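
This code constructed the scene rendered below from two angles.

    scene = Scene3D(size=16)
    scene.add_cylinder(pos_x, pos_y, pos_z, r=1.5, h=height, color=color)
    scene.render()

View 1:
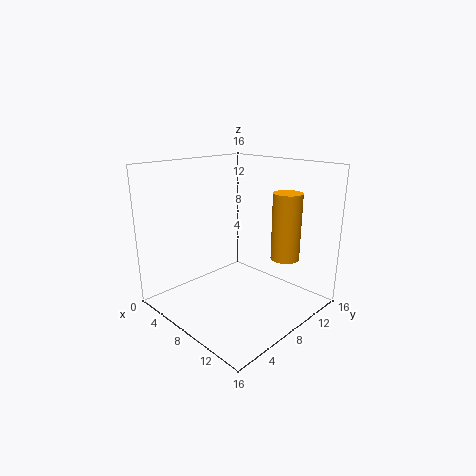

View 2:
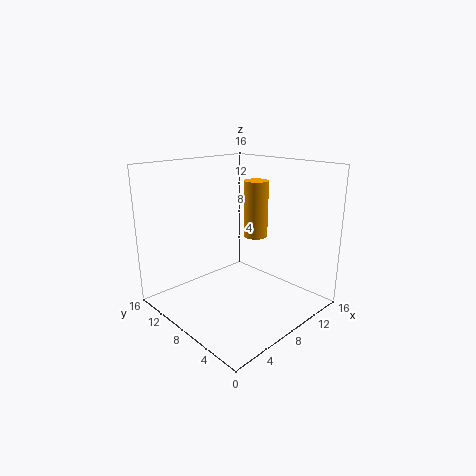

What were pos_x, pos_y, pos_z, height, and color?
pos_x = 13, pos_y = 10, pos_z = 6.5, height = 7, color = 'orange'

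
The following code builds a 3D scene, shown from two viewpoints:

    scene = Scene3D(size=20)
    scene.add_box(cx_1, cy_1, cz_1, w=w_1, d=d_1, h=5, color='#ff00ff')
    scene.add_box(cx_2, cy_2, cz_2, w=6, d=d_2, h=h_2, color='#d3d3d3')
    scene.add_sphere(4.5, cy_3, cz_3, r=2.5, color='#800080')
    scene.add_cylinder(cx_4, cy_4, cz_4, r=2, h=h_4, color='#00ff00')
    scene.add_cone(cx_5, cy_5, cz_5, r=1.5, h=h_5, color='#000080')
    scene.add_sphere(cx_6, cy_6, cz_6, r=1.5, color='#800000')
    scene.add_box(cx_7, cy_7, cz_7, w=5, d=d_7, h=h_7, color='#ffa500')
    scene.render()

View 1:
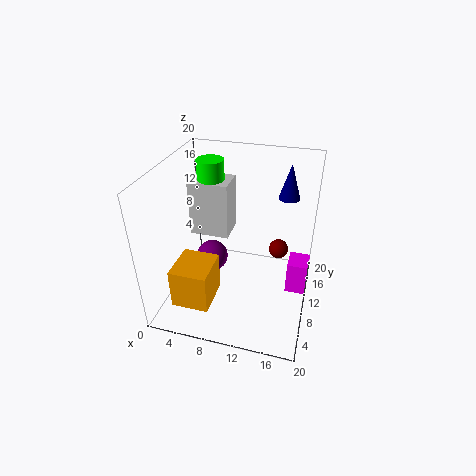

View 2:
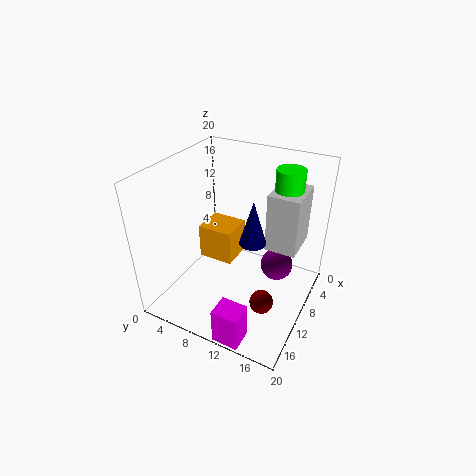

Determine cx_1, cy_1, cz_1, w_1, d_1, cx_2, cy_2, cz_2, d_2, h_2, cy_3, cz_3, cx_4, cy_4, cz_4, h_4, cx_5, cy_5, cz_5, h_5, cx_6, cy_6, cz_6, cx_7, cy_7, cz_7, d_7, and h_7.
cx_1 = 17, cy_1 = 11.5, cz_1 = 0.5, w_1 = 3, d_1 = 3.5, cx_2 = 1.5, cy_2 = 13, cz_2 = 7.5, d_2 = 4.5, h_2 = 8.5, cy_3 = 14, cz_3 = 3, cx_4 = 4.5, cy_4 = 15, cz_4 = 14, h_4 = 5, cx_5 = 16, cy_5 = 15, cz_5 = 14.5, h_5 = 5, cx_6 = 15, cy_6 = 16, cz_6 = 5, cx_7 = 3, cy_7 = 2, cz_7 = 3, d_7 = 5.5, h_7 = 5.5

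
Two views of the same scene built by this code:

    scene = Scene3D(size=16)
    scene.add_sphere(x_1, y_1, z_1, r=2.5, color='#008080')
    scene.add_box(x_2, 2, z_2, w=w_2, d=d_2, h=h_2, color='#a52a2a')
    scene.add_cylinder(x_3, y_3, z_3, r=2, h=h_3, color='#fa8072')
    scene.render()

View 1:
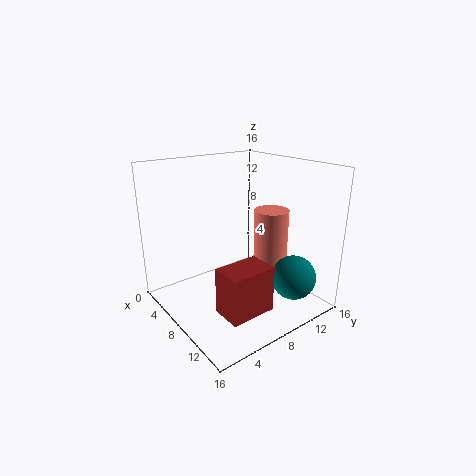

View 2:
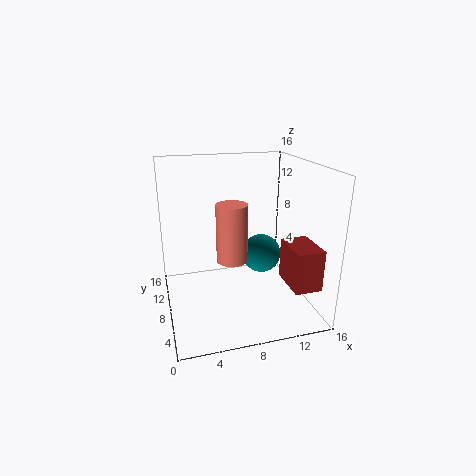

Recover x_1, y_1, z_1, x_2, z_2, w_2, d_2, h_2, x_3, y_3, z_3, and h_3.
x_1 = 12.5; y_1 = 12.5; z_1 = 3.5; x_2 = 12.5; z_2 = 3.5; w_2 = 3; d_2 = 4.5; h_2 = 4.5; x_3 = 8.5; y_3 = 12.5; z_3 = 3; h_3 = 7.5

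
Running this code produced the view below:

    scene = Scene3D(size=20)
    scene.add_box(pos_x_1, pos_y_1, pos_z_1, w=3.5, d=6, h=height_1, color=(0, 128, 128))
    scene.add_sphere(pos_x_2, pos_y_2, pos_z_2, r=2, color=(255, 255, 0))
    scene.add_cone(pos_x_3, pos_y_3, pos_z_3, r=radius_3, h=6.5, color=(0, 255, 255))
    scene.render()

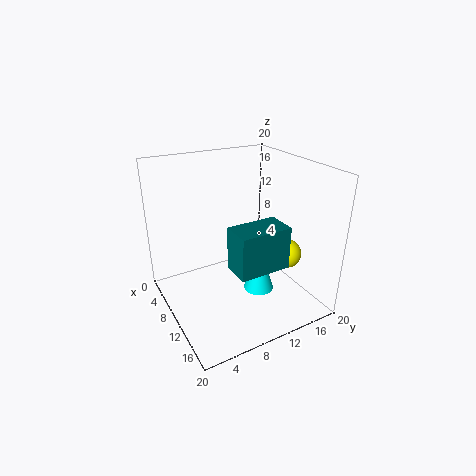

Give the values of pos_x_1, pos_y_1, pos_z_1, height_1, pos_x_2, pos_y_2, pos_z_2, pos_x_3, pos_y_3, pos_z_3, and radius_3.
pos_x_1 = 16.5
pos_y_1 = 5
pos_z_1 = 10.5
height_1 = 5
pos_x_2 = 14
pos_y_2 = 15.5
pos_z_2 = 8
pos_x_3 = 14
pos_y_3 = 11
pos_z_3 = 4
radius_3 = 2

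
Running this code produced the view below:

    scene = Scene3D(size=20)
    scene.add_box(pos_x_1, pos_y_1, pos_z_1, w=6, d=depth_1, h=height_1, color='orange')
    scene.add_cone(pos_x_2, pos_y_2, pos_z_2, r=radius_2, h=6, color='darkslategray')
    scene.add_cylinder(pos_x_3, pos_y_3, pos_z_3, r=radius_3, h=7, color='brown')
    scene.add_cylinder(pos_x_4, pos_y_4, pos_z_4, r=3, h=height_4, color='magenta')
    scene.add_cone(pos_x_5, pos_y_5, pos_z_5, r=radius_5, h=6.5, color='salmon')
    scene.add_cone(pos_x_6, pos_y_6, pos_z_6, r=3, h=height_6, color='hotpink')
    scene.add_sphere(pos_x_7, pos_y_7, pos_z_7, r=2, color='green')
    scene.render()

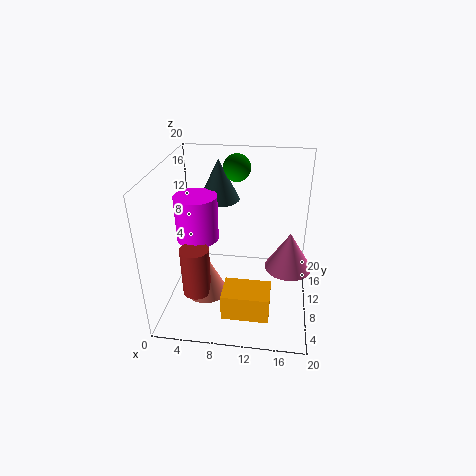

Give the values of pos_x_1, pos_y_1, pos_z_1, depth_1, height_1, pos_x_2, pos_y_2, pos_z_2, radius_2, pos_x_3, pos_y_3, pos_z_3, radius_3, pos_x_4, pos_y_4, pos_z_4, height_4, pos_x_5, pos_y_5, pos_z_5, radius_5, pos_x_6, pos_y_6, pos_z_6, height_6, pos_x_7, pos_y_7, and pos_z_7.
pos_x_1 = 9
pos_y_1 = 1.5
pos_z_1 = 3
depth_1 = 4
height_1 = 3.5
pos_x_2 = 6.5
pos_y_2 = 15
pos_z_2 = 13.5
radius_2 = 3
pos_x_3 = 4.5
pos_y_3 = 7
pos_z_3 = 2.5
radius_3 = 2
pos_x_4 = 4
pos_y_4 = 11
pos_z_4 = 9
height_4 = 6.5
pos_x_5 = 5.5
pos_y_5 = 8.5
pos_z_5 = 1.5
radius_5 = 3
pos_x_6 = 17
pos_y_6 = 7
pos_z_6 = 8
height_6 = 5
pos_x_7 = 9
pos_y_7 = 16
pos_z_7 = 18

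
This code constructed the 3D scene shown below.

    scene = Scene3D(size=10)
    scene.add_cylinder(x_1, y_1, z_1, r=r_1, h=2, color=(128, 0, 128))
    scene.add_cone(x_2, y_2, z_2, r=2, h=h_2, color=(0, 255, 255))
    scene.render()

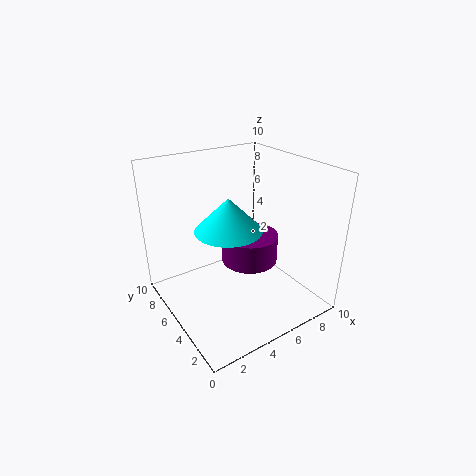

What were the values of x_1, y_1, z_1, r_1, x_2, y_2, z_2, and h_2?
x_1 = 6; y_1 = 5; z_1 = 3; r_1 = 2; x_2 = 3; y_2 = 3; z_2 = 7; h_2 = 2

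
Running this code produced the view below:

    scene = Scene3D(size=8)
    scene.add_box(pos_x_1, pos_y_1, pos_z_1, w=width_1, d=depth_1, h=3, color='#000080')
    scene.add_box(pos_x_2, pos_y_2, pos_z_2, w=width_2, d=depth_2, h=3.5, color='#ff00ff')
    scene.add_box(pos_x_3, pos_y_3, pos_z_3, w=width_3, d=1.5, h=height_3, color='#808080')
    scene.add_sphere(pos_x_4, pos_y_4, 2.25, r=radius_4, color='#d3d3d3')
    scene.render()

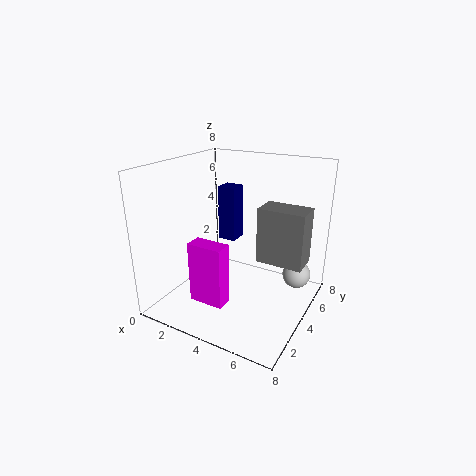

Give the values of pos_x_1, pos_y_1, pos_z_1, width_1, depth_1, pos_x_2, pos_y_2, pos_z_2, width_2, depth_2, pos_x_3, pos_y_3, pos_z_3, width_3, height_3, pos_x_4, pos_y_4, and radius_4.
pos_x_1 = 2.75, pos_y_1 = 4, pos_z_1 = 3.75, width_1 = 1, depth_1 = 1, pos_x_2 = 2, pos_y_2 = 2, pos_z_2 = 0.5, width_2 = 2, depth_2 = 1, pos_x_3 = 5.25, pos_y_3 = 3.75, pos_z_3 = 3, width_3 = 2.5, height_3 = 3, pos_x_4 = 7.25, pos_y_4 = 4.75, radius_4 = 0.75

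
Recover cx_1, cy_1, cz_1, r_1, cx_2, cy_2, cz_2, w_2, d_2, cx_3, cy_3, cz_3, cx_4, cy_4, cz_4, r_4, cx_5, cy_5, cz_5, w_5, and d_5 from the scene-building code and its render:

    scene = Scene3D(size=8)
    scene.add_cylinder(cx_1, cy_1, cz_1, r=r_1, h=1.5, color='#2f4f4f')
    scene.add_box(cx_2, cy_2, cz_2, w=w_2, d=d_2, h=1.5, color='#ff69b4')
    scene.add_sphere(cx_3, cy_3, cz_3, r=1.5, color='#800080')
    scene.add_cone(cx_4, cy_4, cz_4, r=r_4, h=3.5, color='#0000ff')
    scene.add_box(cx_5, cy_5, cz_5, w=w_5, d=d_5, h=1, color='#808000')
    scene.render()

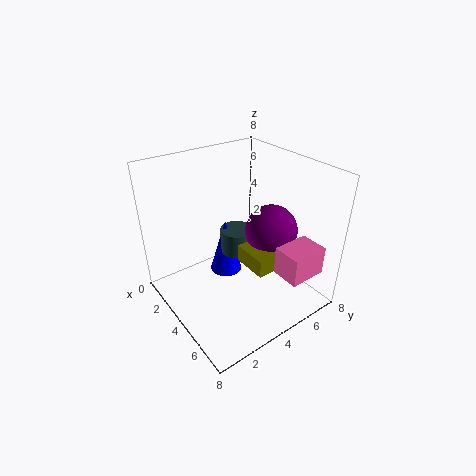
cx_1 = 2.5, cy_1 = 5, cz_1 = 2, r_1 = 1, cx_2 = 6.5, cy_2 = 4.5, cz_2 = 3, w_2 = 1.5, d_2 = 2, cx_3 = 4.5, cy_3 = 6, cz_3 = 4, cx_4 = 2, cy_4 = 4.5, cz_4 = 0.5, r_4 = 1, cx_5 = 4, cy_5 = 4, cz_5 = 2.5, w_5 = 2, d_5 = 1.5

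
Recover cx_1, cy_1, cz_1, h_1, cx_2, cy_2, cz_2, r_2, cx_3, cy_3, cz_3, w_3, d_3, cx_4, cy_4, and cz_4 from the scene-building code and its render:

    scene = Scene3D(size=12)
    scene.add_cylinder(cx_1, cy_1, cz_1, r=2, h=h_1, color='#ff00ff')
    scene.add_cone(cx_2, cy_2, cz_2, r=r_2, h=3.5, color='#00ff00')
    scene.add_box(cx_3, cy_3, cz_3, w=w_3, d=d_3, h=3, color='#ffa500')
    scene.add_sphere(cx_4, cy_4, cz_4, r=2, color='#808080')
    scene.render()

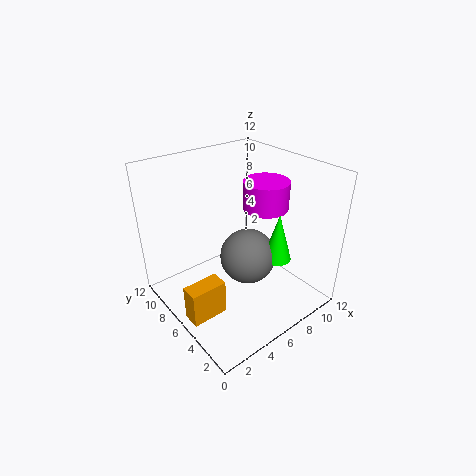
cx_1 = 9.5, cy_1 = 6.5, cz_1 = 7.5, h_1 = 2.5, cx_2 = 6, cy_2 = 1.5, cz_2 = 6.5, r_2 = 1, cx_3 = 0.5, cy_3 = 4.5, cz_3 = 0.5, w_3 = 3, d_3 = 1.5, cx_4 = 4.5, cy_4 = 3, cz_4 = 6.5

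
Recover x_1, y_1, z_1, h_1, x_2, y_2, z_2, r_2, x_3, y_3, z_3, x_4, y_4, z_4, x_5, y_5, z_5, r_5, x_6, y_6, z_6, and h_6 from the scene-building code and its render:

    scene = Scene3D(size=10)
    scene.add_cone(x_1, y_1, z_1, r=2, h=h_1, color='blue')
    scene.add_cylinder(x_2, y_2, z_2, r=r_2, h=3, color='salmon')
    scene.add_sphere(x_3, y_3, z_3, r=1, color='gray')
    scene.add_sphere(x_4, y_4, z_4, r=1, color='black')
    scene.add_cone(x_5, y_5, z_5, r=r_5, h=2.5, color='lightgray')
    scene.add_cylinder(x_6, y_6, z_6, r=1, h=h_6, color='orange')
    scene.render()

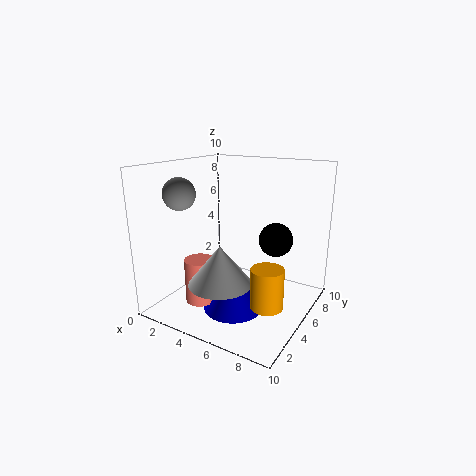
x_1 = 5.5, y_1 = 3.5, z_1 = 0.5, h_1 = 3, x_2 = 3.5, y_2 = 2.5, z_2 = 1, r_2 = 1, x_3 = 3, y_3 = 1.5, z_3 = 8.5, x_4 = 8.5, y_4 = 3.5, z_4 = 6, x_5 = 5.5, y_5 = 2, z_5 = 3, r_5 = 2, x_6 = 8.5, y_6 = 2.5, z_6 = 2, h_6 = 2.5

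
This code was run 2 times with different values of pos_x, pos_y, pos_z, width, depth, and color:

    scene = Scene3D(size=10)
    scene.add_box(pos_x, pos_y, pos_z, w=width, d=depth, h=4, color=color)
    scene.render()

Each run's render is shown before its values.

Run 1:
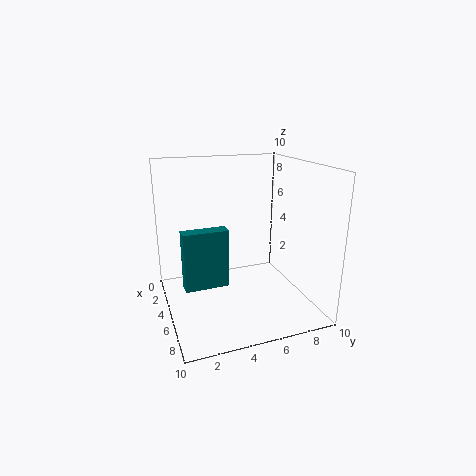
pos_x = 5
pos_y = 1
pos_z = 2
width = 1
depth = 3
color = 'teal'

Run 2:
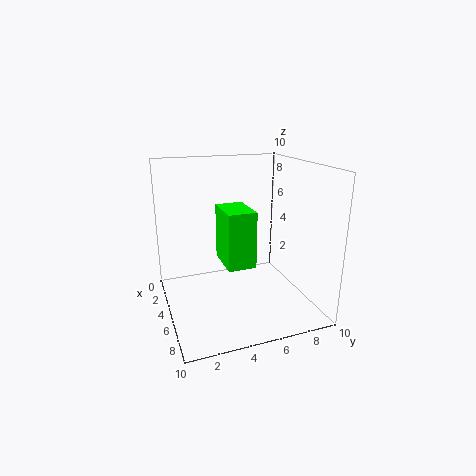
pos_x = 3
pos_y = 4
pos_z = 3
width = 3
depth = 2
color = 'lime'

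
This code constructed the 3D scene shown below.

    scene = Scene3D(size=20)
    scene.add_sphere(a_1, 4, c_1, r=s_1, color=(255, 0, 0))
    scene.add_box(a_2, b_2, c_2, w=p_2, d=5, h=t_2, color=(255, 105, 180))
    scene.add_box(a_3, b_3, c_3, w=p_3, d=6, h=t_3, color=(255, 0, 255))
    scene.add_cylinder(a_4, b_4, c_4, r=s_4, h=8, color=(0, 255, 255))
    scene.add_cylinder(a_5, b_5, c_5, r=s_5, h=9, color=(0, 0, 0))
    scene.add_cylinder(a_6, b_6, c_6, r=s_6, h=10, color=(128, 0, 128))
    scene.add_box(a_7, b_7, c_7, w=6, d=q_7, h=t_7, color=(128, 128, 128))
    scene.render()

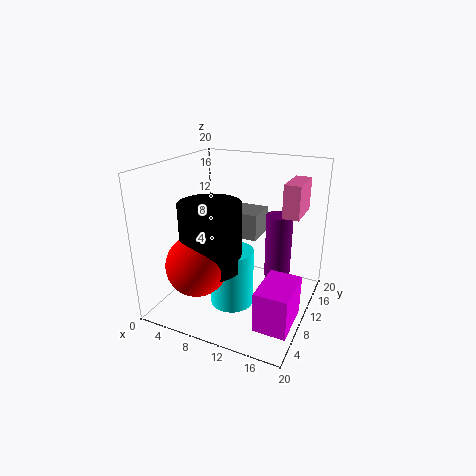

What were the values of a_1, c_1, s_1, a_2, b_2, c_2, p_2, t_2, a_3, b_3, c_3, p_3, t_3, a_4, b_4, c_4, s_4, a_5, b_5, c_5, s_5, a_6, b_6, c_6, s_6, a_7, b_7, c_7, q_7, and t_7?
a_1 = 7
c_1 = 8
s_1 = 4
a_2 = 17
b_2 = 7
c_2 = 15
p_2 = 2
t_2 = 4
a_3 = 16
b_3 = 1
c_3 = 3
p_3 = 4
t_3 = 5
a_4 = 10
b_4 = 8
c_4 = 1
s_4 = 3
a_5 = 8
b_5 = 6
c_5 = 7
s_5 = 4
a_6 = 14
b_6 = 16
c_6 = 2
s_6 = 2
a_7 = 5
b_7 = 14
c_7 = 8
q_7 = 5
t_7 = 4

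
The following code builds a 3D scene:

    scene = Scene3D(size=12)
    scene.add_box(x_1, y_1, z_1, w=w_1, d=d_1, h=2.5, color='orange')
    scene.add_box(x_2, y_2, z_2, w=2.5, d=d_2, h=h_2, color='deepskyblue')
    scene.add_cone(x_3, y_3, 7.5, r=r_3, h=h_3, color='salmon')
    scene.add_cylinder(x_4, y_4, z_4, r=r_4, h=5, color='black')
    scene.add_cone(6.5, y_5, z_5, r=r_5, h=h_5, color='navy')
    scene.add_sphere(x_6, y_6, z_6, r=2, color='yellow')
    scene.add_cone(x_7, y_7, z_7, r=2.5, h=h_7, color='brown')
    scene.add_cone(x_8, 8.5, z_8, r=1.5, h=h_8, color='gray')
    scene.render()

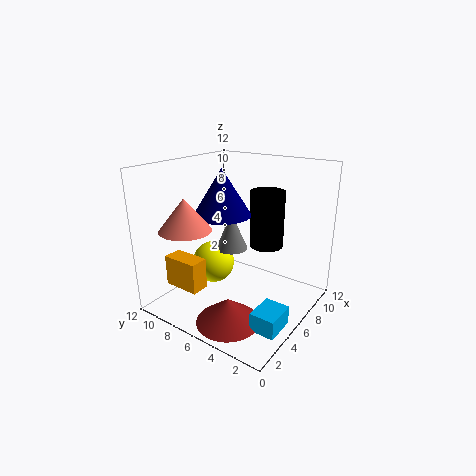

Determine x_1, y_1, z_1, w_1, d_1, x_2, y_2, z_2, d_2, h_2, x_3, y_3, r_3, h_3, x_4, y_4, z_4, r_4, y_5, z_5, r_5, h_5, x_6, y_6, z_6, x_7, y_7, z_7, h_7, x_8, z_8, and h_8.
x_1 = 1.5, y_1 = 7, z_1 = 2.5, w_1 = 1.5, d_1 = 3, x_2 = 2.5, y_2 = 0.5, z_2 = 0.5, d_2 = 2, h_2 = 1.5, x_3 = 2, y_3 = 8, r_3 = 2, h_3 = 2.5, x_4 = 9, y_4 = 5, z_4 = 4.5, r_4 = 1.5, y_5 = 8, z_5 = 7.5, r_5 = 2.5, h_5 = 4, x_6 = 7.5, y_6 = 10, z_6 = 2, x_7 = 2.5, y_7 = 4.5, z_7 = 0.5, h_7 = 2, x_8 = 8.5, z_8 = 3.5, h_8 = 3.5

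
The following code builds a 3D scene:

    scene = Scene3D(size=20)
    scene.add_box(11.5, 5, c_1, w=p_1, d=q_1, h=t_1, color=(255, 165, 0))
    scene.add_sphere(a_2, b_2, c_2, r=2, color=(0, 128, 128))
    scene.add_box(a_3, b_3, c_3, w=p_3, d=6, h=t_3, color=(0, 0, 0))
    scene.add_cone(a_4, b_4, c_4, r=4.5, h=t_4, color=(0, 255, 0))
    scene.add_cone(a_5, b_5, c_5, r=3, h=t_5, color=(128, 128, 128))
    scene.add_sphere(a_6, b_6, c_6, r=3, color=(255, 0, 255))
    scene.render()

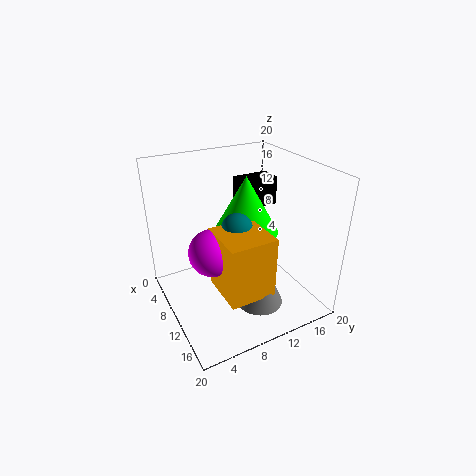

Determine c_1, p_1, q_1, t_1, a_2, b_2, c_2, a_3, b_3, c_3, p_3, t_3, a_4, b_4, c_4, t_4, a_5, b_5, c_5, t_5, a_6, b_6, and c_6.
c_1 = 5.5
p_1 = 6.5
q_1 = 6
t_1 = 8
a_2 = 12.5
b_2 = 8.5
c_2 = 13
a_3 = 1
b_3 = 14
c_3 = 11
p_3 = 3.5
t_3 = 4.5
a_4 = 9.5
b_4 = 11.5
c_4 = 10.5
t_4 = 8
a_5 = 16
b_5 = 10
c_5 = 3.5
t_5 = 7
a_6 = 12.5
b_6 = 5
c_6 = 10.5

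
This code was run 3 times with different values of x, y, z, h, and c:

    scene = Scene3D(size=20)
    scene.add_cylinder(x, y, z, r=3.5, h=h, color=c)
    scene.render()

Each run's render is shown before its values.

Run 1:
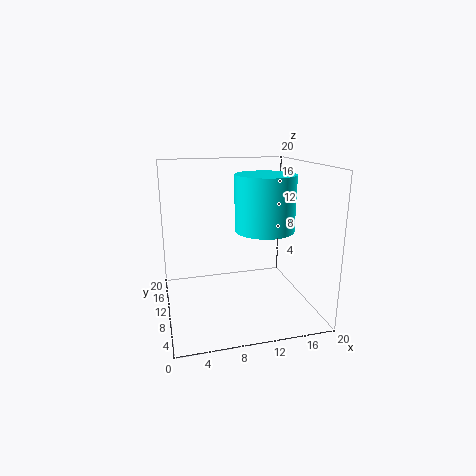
x = 11.5, y = 3.5, z = 13, h = 6.5, c = 'cyan'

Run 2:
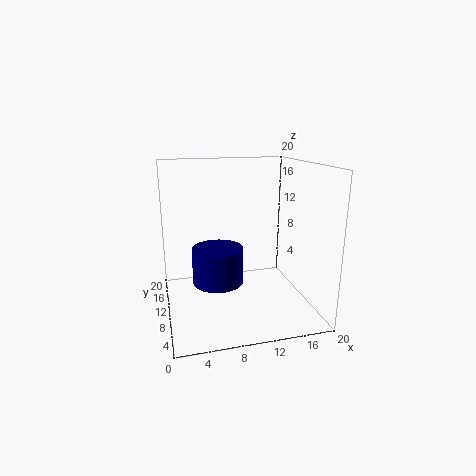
x = 7, y = 9.5, z = 4, h = 5, c = 'navy'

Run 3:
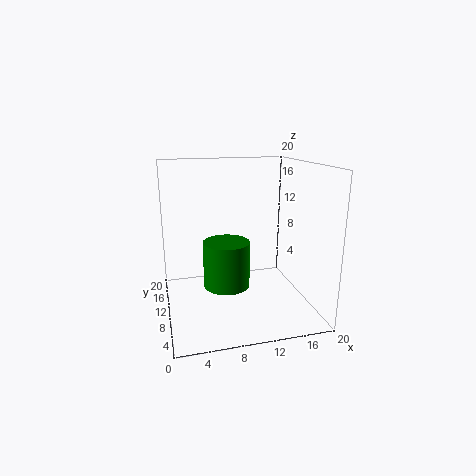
x = 9, y = 13, z = 1.5, h = 7, c = 'green'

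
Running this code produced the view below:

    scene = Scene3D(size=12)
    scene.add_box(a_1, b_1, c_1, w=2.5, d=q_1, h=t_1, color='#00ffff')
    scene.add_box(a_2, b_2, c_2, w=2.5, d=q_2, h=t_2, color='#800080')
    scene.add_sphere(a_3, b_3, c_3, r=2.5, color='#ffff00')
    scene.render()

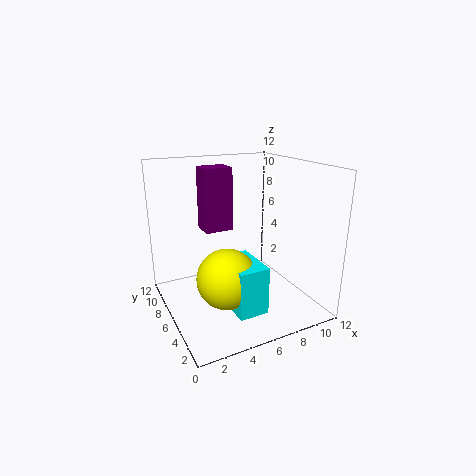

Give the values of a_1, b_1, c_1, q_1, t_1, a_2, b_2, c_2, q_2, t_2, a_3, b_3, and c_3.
a_1 = 4.5
b_1 = 2.5
c_1 = 0.5
q_1 = 4
t_1 = 4
a_2 = 4
b_2 = 8
c_2 = 6
q_2 = 2
t_2 = 5.5
a_3 = 4.5
b_3 = 5
c_3 = 3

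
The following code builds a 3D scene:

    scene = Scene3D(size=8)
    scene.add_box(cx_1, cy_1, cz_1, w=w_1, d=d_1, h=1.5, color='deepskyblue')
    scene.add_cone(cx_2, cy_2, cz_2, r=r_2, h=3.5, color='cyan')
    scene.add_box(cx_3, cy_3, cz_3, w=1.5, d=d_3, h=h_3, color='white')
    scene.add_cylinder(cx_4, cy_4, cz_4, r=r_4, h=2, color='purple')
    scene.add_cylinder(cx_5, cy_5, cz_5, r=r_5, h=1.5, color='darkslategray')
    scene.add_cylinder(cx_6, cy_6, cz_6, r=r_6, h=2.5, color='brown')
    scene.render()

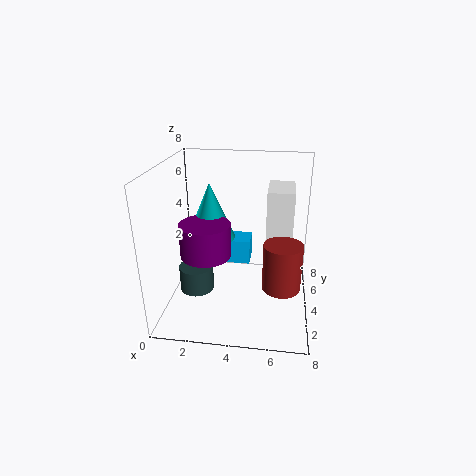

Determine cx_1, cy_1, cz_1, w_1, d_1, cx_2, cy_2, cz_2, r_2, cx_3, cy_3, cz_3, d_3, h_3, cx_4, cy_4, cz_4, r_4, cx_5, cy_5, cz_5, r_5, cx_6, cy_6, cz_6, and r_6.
cx_1 = 3, cy_1 = 5.5, cz_1 = 1.5, w_1 = 1.5, d_1 = 1.5, cx_2 = 2, cy_2 = 6, cz_2 = 3, r_2 = 1.5, cx_3 = 5.5, cy_3 = 4.5, cz_3 = 3, d_3 = 2.5, h_3 = 3.5, cx_4 = 2, cy_4 = 4.5, cz_4 = 2.5, r_4 = 1.5, cx_5 = 1.5, cy_5 = 4, cz_5 = 0.5, r_5 = 1, cx_6 = 6.5, cy_6 = 2.5, cz_6 = 2, r_6 = 1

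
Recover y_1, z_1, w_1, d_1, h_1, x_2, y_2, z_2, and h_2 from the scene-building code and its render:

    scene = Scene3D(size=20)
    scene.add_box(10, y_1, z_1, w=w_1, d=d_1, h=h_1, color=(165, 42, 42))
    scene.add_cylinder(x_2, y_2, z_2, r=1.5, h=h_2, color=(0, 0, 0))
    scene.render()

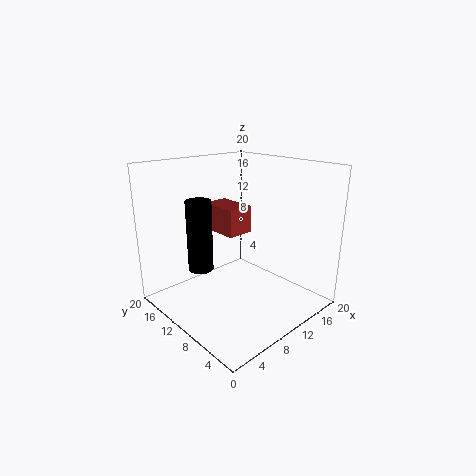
y_1 = 11.5; z_1 = 9.5; w_1 = 4; d_1 = 6; h_1 = 4; x_2 = 2.5; y_2 = 8.5; z_2 = 8.5; h_2 = 8.5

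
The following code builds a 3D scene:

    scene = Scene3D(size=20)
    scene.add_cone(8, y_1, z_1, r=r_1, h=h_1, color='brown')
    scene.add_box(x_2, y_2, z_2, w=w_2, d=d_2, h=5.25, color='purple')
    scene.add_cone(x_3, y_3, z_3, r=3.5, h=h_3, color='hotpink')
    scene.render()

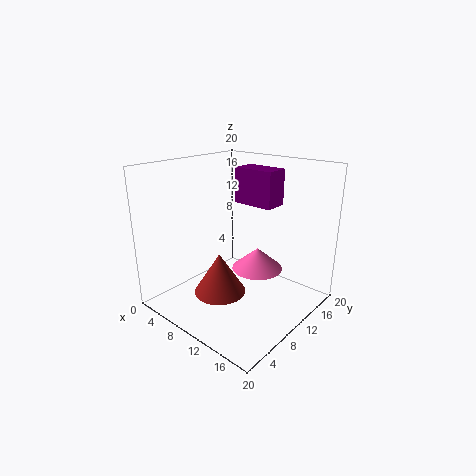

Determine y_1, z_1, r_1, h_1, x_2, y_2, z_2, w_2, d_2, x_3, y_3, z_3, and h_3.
y_1 = 8.25; z_1 = 1.5; r_1 = 3.75; h_1 = 6; x_2 = 6; y_2 = 14; z_2 = 13.5; w_2 = 6.25; d_2 = 3.5; x_3 = 12.5; y_3 = 11.25; z_3 = 5.75; h_3 = 3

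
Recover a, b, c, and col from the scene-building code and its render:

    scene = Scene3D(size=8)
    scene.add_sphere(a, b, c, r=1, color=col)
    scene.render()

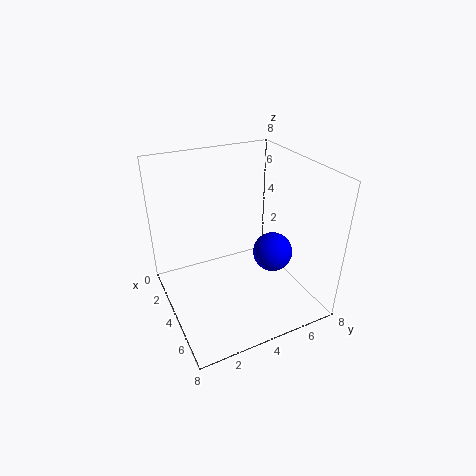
a = 6
b = 5
c = 4
col = 'blue'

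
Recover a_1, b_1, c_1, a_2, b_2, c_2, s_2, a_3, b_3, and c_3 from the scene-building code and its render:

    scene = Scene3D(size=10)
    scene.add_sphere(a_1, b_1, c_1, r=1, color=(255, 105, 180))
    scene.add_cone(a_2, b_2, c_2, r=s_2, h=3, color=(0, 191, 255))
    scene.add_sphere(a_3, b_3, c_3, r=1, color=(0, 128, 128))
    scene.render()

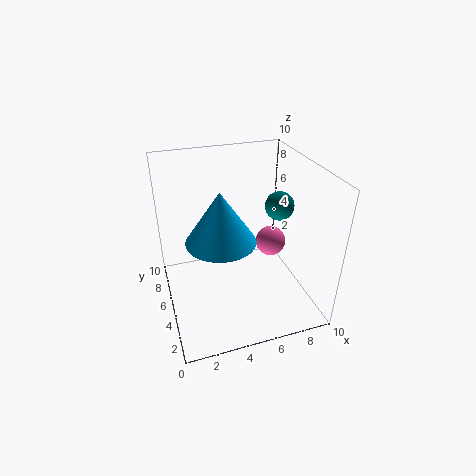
a_1 = 7; b_1 = 4; c_1 = 5; a_2 = 3; b_2 = 2; c_2 = 7; s_2 = 2; a_3 = 8; b_3 = 5; c_3 = 7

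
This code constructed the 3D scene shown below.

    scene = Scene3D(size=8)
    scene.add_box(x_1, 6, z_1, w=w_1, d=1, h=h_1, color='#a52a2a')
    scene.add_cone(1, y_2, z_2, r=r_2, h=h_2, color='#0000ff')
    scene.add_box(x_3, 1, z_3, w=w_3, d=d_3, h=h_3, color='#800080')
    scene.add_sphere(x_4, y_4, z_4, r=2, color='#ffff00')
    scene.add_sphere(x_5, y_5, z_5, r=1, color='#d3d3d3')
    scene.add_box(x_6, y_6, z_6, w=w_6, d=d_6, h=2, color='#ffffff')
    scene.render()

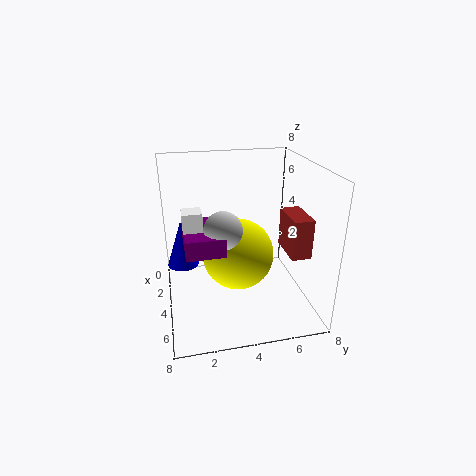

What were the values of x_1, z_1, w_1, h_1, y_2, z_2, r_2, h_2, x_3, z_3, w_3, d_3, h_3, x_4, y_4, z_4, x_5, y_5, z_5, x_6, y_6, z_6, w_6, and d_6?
x_1 = 5; z_1 = 4; w_1 = 2; h_1 = 2; y_2 = 1; z_2 = 1; r_2 = 1; h_2 = 3; x_3 = 3; z_3 = 4; w_3 = 3; d_3 = 2; h_3 = 1; x_4 = 4; y_4 = 4; z_4 = 3; x_5 = 5; y_5 = 3; z_5 = 5; x_6 = 4; y_6 = 1; z_6 = 4; w_6 = 1; d_6 = 1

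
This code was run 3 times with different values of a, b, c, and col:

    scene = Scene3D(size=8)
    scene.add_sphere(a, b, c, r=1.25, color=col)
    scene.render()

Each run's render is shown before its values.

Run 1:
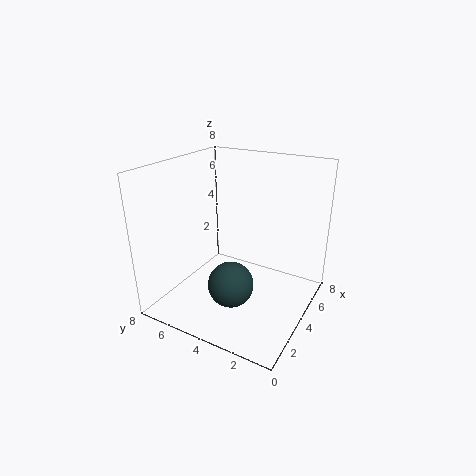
a = 2.75, b = 3.75, c = 1.75, col = 'darkslategray'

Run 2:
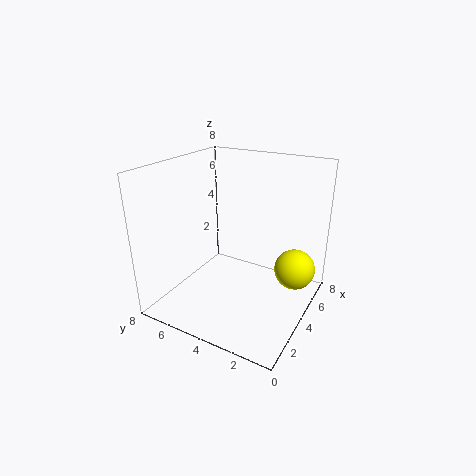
a = 6.75, b = 1.5, c = 1.25, col = 'yellow'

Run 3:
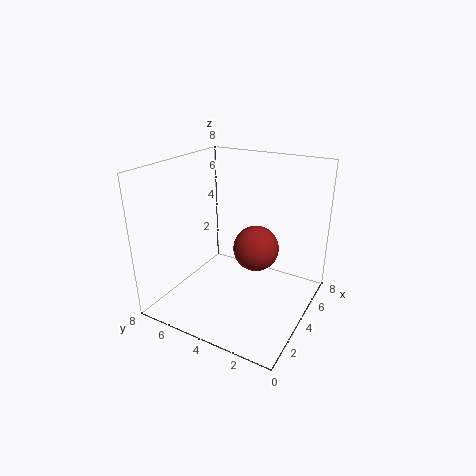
a = 4.25, b = 3, c = 3.5, col = 'brown'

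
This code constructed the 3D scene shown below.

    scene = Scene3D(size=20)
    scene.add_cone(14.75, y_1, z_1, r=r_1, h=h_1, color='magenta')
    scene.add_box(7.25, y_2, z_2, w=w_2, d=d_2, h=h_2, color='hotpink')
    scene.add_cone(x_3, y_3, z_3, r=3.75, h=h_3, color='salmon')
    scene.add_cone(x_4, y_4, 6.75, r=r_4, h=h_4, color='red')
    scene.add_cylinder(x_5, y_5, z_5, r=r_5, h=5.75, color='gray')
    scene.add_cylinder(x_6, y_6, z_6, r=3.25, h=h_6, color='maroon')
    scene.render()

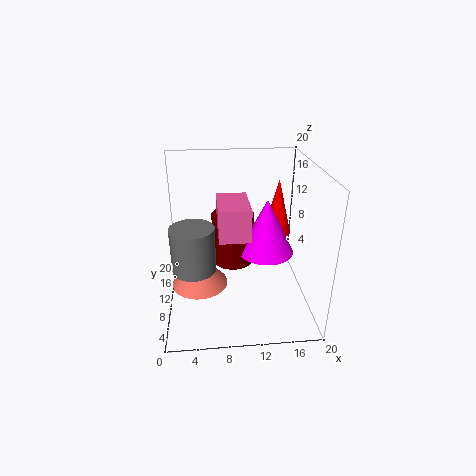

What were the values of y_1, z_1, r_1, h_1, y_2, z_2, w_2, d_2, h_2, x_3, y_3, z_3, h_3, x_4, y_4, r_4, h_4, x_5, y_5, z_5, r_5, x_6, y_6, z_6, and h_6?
y_1 = 13.75, z_1 = 5.5, r_1 = 4.25, h_1 = 8.5, y_2 = 7, z_2 = 10.75, w_2 = 4.25, d_2 = 6.75, h_2 = 4.5, x_3 = 4.5, y_3 = 7.5, z_3 = 4.75, h_3 = 4.5, x_4 = 17.25, y_4 = 17.75, r_4 = 2.25, h_4 = 9, x_5 = 4, y_5 = 5.5, z_5 = 8.25, r_5 = 2.75, x_6 = 9.75, y_6 = 15.5, z_6 = 3.25, h_6 = 8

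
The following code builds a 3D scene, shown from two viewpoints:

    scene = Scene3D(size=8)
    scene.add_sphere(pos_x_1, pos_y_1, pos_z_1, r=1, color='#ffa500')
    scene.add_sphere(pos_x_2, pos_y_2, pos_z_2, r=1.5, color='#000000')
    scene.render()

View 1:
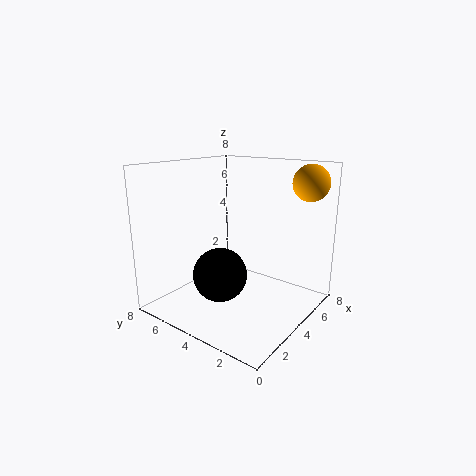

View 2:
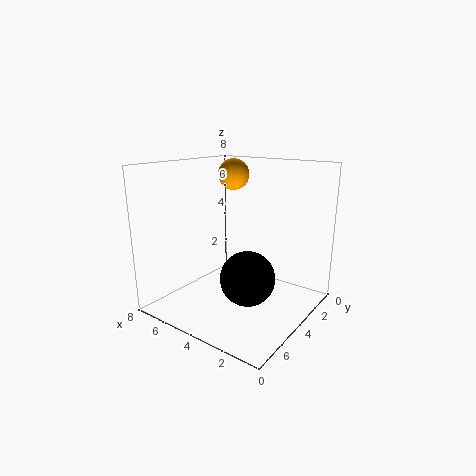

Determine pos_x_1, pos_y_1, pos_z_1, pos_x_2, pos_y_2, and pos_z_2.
pos_x_1 = 6.5
pos_y_1 = 1
pos_z_1 = 7
pos_x_2 = 3
pos_y_2 = 4.5
pos_z_2 = 2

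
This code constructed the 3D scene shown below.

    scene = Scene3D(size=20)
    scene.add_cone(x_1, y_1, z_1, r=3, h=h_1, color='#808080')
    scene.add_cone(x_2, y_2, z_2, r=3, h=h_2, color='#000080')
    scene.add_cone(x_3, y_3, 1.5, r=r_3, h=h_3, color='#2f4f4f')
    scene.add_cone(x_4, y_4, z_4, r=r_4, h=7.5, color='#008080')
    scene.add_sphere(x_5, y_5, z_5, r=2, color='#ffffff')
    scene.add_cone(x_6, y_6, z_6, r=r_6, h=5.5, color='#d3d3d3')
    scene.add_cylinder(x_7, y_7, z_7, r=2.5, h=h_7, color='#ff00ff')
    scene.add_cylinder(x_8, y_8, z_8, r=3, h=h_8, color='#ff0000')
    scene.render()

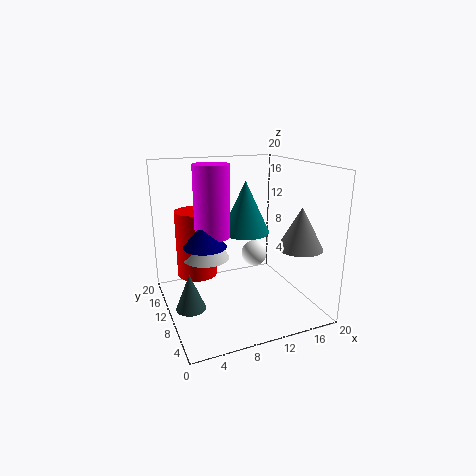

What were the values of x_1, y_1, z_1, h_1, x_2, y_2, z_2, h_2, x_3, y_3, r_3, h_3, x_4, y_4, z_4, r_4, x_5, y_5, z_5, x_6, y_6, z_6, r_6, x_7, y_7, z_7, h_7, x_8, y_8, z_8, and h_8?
x_1 = 16.5; y_1 = 4.5; z_1 = 9.5; h_1 = 5.5; x_2 = 5.5; y_2 = 11; z_2 = 9; h_2 = 3.5; x_3 = 2.5; y_3 = 8.5; r_3 = 2; h_3 = 5; x_4 = 12; y_4 = 12; z_4 = 10; r_4 = 3.5; x_5 = 14.5; y_5 = 14; z_5 = 5.5; x_6 = 6.5; y_6 = 14; z_6 = 6; r_6 = 3.5; x_7 = 7; y_7 = 12; z_7 = 10; h_7 = 10; x_8 = 5.5; y_8 = 15.5; z_8 = 3; h_8 = 10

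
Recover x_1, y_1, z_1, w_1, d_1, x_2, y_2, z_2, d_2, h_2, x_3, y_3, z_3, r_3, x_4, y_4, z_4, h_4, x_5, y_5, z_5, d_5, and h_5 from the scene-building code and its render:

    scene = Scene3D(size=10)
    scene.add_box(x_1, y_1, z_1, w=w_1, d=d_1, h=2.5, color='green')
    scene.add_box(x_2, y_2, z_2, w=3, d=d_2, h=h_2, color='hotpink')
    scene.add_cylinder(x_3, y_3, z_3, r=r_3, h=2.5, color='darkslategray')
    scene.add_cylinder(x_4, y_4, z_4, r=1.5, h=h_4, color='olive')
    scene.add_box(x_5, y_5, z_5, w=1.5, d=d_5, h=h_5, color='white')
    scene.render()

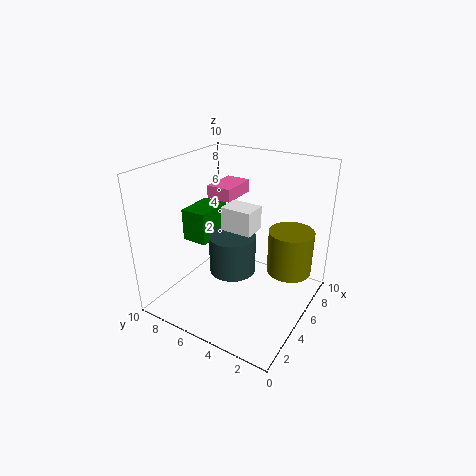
x_1 = 5, y_1 = 8, z_1 = 3.5, w_1 = 3, d_1 = 2, x_2 = 7, y_2 = 7, z_2 = 6.5, d_2 = 2, h_2 = 1, x_3 = 3.5, y_3 = 4.5, z_3 = 3.5, r_3 = 1.5, x_4 = 6, y_4 = 1.5, z_4 = 3, h_4 = 3, x_5 = 3, y_5 = 3, z_5 = 6.5, d_5 = 2, h_5 = 1.5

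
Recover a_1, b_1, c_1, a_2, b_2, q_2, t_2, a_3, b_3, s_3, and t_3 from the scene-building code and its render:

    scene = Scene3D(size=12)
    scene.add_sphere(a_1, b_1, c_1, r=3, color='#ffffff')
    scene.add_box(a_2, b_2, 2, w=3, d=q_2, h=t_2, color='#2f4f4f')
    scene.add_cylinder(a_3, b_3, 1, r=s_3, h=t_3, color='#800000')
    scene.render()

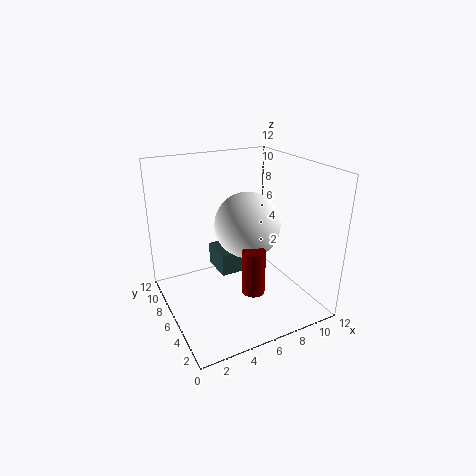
a_1 = 8
b_1 = 8
c_1 = 6
a_2 = 5
b_2 = 7
q_2 = 3
t_2 = 2
a_3 = 7
b_3 = 5
s_3 = 1
t_3 = 4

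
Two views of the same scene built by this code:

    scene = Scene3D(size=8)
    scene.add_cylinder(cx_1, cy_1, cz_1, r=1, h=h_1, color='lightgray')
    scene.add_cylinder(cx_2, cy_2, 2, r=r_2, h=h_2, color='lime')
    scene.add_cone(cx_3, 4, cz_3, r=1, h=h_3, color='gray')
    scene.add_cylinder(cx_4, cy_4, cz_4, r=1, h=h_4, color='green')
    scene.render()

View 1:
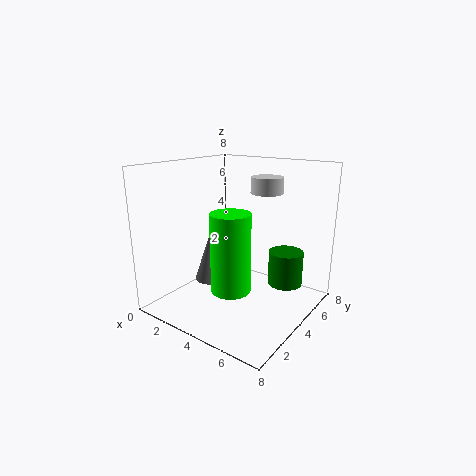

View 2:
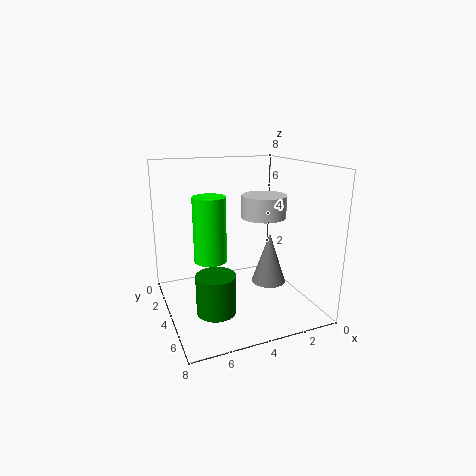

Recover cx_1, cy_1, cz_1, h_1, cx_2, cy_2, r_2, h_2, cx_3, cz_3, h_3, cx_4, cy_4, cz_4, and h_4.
cx_1 = 4, cy_1 = 7, cz_1 = 6, h_1 = 1, cx_2 = 5, cy_2 = 2, r_2 = 1, h_2 = 4, cx_3 = 2, cz_3 = 1, h_3 = 3, cx_4 = 6, cy_4 = 6, cz_4 = 1, h_4 = 2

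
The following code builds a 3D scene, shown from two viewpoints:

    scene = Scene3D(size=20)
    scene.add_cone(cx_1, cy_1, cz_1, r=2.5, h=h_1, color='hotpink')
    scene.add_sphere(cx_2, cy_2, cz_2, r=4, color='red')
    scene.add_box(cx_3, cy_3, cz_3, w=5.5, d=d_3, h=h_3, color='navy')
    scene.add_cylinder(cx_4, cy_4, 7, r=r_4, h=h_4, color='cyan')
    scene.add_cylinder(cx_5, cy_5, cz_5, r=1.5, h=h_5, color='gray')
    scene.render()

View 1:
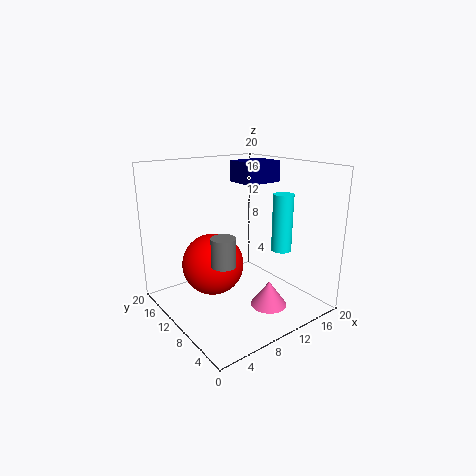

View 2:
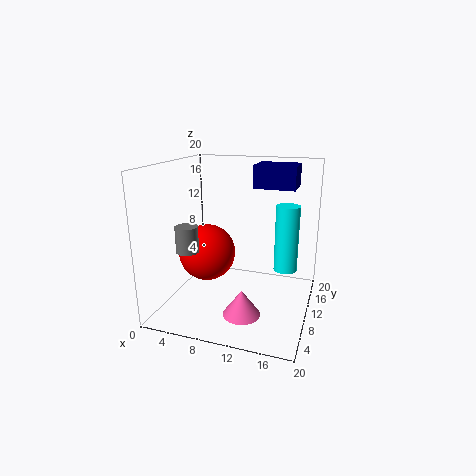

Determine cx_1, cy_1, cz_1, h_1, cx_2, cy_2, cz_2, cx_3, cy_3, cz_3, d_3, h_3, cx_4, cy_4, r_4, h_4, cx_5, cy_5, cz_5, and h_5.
cx_1 = 12; cy_1 = 5.5; cz_1 = 1; h_1 = 3.5; cx_2 = 5.5; cy_2 = 9.5; cz_2 = 7.5; cx_3 = 12; cy_3 = 10; cz_3 = 17; d_3 = 4.5; h_3 = 3; cx_4 = 17; cy_4 = 8.5; r_4 = 1.5; h_4 = 8.5; cx_5 = 4.5; cy_5 = 5.5; cz_5 = 9; h_5 = 3.5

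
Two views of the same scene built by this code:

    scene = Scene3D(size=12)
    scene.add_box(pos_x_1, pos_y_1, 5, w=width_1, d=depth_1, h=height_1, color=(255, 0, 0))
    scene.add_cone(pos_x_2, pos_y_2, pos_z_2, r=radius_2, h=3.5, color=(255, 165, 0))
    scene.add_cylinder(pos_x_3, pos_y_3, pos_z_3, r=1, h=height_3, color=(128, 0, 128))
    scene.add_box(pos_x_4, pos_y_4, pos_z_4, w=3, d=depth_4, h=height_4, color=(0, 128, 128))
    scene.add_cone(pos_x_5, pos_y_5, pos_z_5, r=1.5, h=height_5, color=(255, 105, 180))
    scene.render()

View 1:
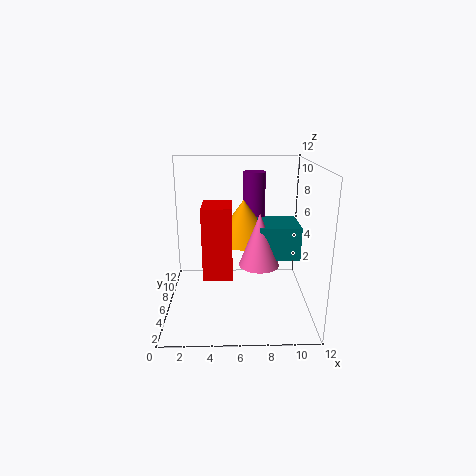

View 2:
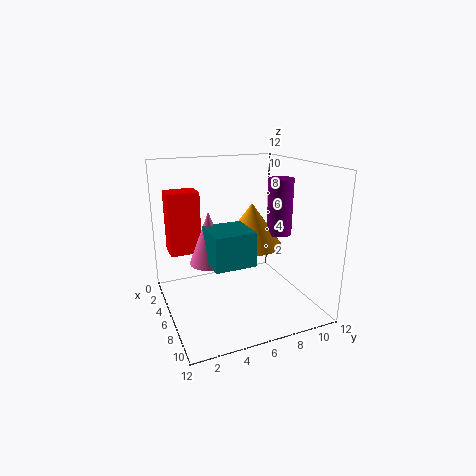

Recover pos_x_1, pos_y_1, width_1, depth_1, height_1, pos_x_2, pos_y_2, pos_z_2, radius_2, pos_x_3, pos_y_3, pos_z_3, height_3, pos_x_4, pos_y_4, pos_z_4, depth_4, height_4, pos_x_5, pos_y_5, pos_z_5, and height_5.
pos_x_1 = 3.5; pos_y_1 = 0.5; width_1 = 2; depth_1 = 2.5; height_1 = 5; pos_x_2 = 6.5; pos_y_2 = 7; pos_z_2 = 5.5; radius_2 = 2.5; pos_x_3 = 7.5; pos_y_3 = 9; pos_z_3 = 6.5; height_3 = 4.5; pos_x_4 = 7.5; pos_y_4 = 2.5; pos_z_4 = 5.5; depth_4 = 3; height_4 = 2.5; pos_x_5 = 7.5; pos_y_5 = 3; pos_z_5 = 5; height_5 = 4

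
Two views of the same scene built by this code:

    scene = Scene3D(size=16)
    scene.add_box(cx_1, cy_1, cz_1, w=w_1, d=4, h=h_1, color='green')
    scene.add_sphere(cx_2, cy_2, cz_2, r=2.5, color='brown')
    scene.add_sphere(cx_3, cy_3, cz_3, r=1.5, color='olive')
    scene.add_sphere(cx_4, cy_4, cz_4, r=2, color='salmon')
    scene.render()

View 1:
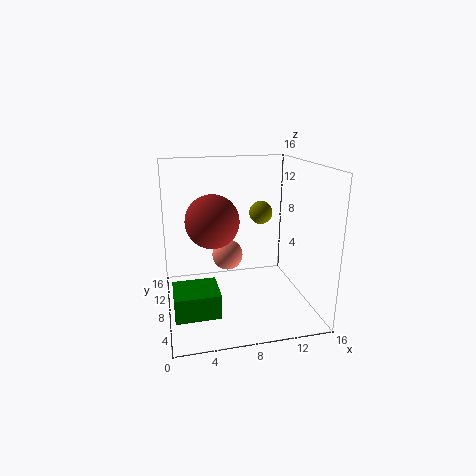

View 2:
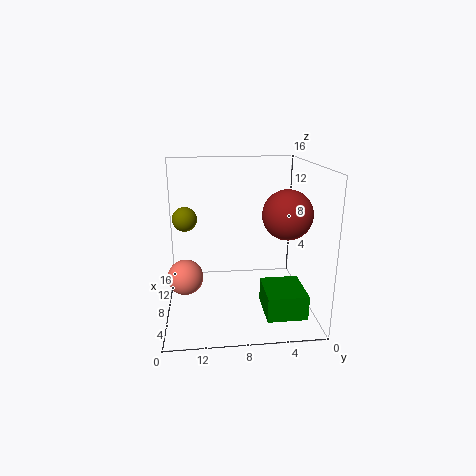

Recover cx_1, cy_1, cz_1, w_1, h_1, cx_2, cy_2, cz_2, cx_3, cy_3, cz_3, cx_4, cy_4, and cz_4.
cx_1 = 0.5
cy_1 = 2
cz_1 = 2
w_1 = 4.5
h_1 = 2.5
cx_2 = 4.5
cy_2 = 3.5
cz_2 = 11.5
cx_3 = 12.5
cy_3 = 14
cz_3 = 9
cx_4 = 8
cy_4 = 14
cz_4 = 3.5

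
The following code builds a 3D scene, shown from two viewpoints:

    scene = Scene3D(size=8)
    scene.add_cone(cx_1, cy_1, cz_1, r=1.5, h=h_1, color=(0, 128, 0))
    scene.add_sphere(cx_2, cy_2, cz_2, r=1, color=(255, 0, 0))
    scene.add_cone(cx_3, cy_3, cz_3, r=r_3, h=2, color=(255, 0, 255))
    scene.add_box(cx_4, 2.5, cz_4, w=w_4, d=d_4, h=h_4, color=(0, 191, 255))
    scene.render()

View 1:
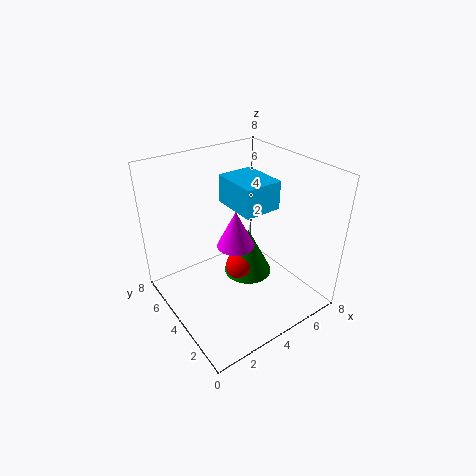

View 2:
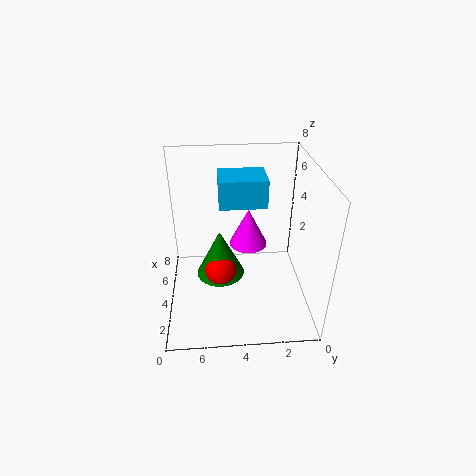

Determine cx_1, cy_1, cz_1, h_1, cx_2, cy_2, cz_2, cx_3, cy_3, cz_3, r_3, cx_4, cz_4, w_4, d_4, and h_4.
cx_1 = 5.5, cy_1 = 5, cz_1 = 0.5, h_1 = 3, cx_2 = 5, cy_2 = 5, cz_2 = 1, cx_3 = 3.5, cy_3 = 3.5, cz_3 = 4, r_3 = 1, cx_4 = 3.5, cz_4 = 6, w_4 = 2, d_4 = 2.5, h_4 = 1.5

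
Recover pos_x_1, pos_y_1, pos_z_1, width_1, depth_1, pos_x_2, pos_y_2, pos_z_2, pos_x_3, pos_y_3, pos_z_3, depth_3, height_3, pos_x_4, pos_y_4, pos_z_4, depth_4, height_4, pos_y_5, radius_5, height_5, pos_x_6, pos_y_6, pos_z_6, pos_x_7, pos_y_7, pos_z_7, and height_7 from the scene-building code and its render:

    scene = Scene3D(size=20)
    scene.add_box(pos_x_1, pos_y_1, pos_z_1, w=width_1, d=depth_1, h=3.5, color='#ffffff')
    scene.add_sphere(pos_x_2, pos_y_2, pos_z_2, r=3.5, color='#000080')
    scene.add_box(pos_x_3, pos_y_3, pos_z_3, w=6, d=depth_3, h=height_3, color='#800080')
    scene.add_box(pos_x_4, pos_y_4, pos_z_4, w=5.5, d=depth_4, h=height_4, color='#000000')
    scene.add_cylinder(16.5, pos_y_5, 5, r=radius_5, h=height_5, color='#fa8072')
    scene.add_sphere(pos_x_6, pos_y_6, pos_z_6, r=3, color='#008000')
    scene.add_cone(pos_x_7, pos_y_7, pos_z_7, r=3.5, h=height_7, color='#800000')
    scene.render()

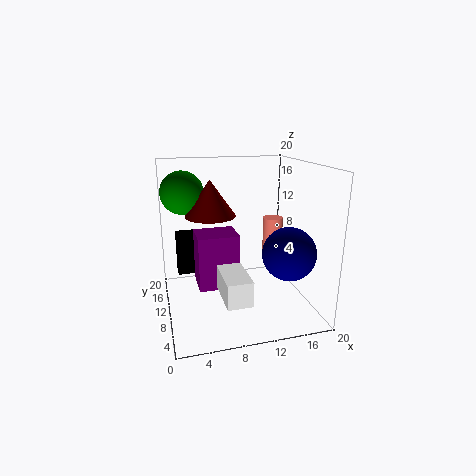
pos_x_1 = 7
pos_y_1 = 4
pos_z_1 = 2.5
width_1 = 3.5
depth_1 = 6.5
pos_x_2 = 15.5
pos_y_2 = 5
pos_z_2 = 9
pos_x_3 = 4.5
pos_y_3 = 10.5
pos_z_3 = 2
depth_3 = 5
height_3 = 8
pos_x_4 = 2
pos_y_4 = 16
pos_z_4 = 2.5
depth_4 = 2.5
height_4 = 6.5
pos_y_5 = 13.5
radius_5 = 1.5
height_5 = 6.5
pos_x_6 = 3
pos_y_6 = 13.5
pos_z_6 = 16
pos_x_7 = 6.5
pos_y_7 = 11.5
pos_z_7 = 13
height_7 = 5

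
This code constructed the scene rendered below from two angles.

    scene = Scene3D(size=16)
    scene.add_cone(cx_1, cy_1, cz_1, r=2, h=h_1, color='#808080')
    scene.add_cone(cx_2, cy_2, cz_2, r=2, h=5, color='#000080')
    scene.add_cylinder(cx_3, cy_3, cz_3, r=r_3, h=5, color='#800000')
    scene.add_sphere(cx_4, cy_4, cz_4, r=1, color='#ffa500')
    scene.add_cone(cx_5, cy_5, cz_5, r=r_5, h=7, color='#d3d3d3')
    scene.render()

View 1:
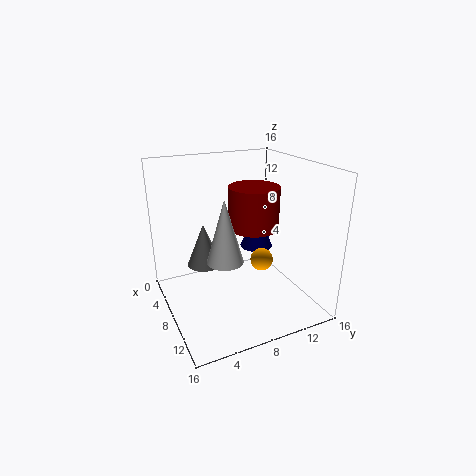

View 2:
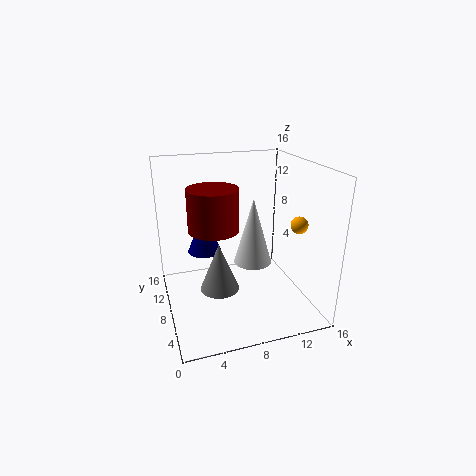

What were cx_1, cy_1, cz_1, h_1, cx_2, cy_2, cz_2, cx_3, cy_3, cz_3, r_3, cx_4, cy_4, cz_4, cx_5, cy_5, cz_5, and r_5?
cx_1 = 5, cy_1 = 5, cz_1 = 4, h_1 = 5, cx_2 = 5, cy_2 = 12, cz_2 = 5, cx_3 = 6, cy_3 = 11, cz_3 = 8, r_3 = 3, cx_4 = 15, cy_4 = 7, cz_4 = 9, cx_5 = 9, cy_5 = 6, cz_5 = 6, r_5 = 2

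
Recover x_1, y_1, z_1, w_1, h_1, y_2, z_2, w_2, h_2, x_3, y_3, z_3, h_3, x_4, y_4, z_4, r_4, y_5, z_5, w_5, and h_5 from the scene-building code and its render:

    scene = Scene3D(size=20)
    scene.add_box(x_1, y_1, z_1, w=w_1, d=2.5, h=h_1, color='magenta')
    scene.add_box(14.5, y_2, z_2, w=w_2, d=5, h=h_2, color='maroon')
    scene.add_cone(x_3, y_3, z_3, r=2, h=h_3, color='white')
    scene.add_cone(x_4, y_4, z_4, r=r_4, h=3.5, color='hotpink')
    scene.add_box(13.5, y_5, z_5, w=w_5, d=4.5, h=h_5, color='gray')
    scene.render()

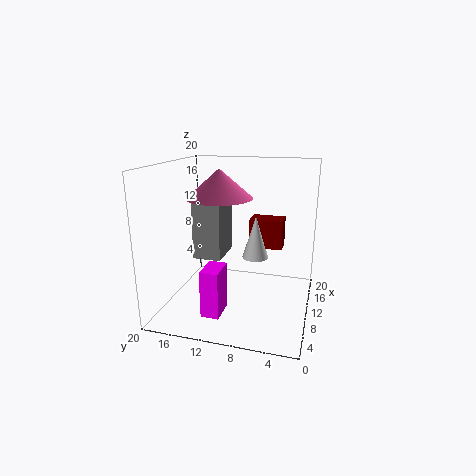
x_1 = 4
y_1 = 11
z_1 = 0.5
w_1 = 4
h_1 = 6.5
y_2 = 4.5
z_2 = 7
w_2 = 3
h_2 = 4.5
x_3 = 14.5
y_3 = 8.5
z_3 = 5.5
h_3 = 6.5
x_4 = 5.5
y_4 = 11
z_4 = 16.5
r_4 = 4
y_5 = 14
z_5 = 4.5
w_5 = 6.5
h_5 = 9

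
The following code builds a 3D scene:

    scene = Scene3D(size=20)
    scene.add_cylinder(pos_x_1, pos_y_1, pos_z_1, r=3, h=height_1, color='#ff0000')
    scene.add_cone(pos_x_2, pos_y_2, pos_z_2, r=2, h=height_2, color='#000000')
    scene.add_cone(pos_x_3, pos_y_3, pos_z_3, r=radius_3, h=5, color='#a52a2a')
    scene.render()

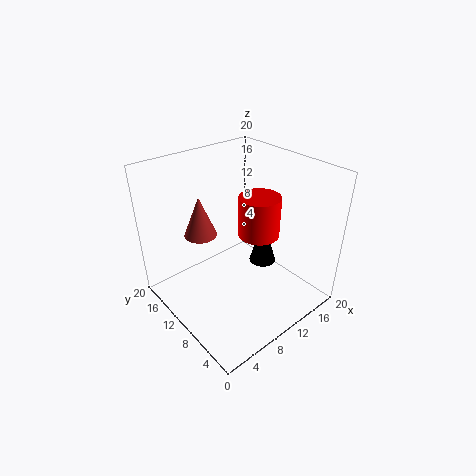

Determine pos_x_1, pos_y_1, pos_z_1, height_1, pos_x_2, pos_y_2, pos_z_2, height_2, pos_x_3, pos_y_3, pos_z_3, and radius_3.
pos_x_1 = 14; pos_y_1 = 10; pos_z_1 = 9; height_1 = 6; pos_x_2 = 15; pos_y_2 = 10; pos_z_2 = 4; height_2 = 7; pos_x_3 = 4; pos_y_3 = 10; pos_z_3 = 13; radius_3 = 2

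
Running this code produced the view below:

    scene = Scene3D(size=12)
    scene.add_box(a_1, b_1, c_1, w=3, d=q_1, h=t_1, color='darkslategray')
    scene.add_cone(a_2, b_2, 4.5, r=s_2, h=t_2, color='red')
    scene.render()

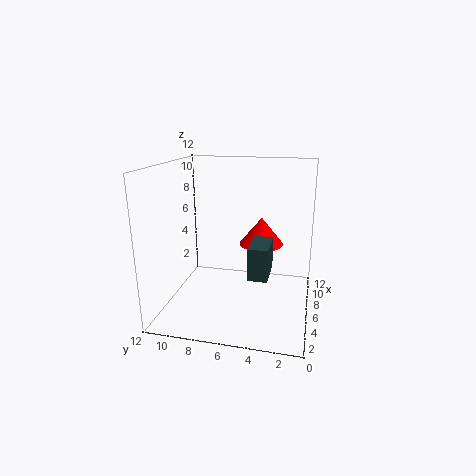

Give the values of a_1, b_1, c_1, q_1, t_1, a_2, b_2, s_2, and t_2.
a_1 = 2.5
b_1 = 3
c_1 = 4
q_1 = 1.5
t_1 = 2.5
a_2 = 9
b_2 = 4.5
s_2 = 2
t_2 = 2.5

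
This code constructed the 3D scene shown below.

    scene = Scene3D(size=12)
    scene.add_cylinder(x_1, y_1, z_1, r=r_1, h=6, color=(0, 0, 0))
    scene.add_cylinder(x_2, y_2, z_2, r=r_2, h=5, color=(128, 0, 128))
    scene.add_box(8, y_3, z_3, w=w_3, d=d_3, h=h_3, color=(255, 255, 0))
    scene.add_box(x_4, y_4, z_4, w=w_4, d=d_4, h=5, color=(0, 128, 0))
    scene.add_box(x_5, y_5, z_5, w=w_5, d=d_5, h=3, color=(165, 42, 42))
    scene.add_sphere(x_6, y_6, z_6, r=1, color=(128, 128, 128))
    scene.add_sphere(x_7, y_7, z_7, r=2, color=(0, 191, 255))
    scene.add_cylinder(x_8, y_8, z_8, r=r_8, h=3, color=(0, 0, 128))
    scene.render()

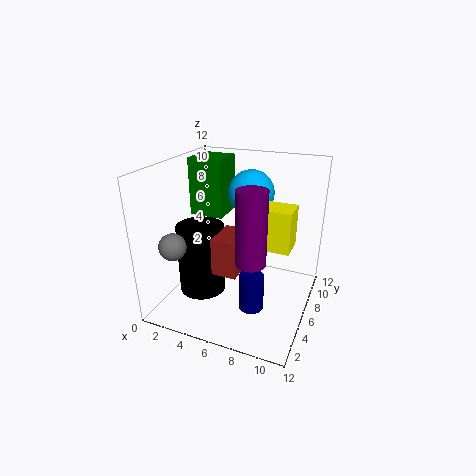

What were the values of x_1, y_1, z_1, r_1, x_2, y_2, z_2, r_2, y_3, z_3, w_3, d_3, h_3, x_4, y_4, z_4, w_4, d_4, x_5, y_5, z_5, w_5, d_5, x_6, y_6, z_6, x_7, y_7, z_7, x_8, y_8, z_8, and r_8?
x_1 = 3
y_1 = 5
z_1 = 1
r_1 = 2
x_2 = 9
y_2 = 1
z_2 = 7
r_2 = 1
y_3 = 3
z_3 = 7
w_3 = 3
d_3 = 2
h_3 = 3
x_4 = 1
y_4 = 7
z_4 = 7
w_4 = 3
d_4 = 3
x_5 = 5
y_5 = 3
z_5 = 4
w_5 = 2
d_5 = 3
x_6 = 3
y_6 = 1
z_6 = 7
x_7 = 6
y_7 = 9
z_7 = 9
x_8 = 8
y_8 = 4
z_8 = 1
r_8 = 1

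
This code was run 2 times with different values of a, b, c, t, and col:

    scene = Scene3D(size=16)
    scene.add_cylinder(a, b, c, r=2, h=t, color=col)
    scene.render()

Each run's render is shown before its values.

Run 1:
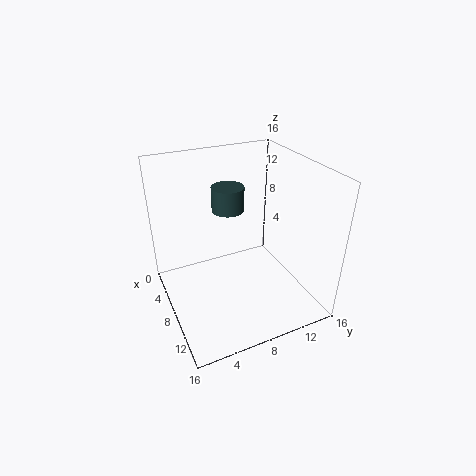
a = 3; b = 9; c = 9; t = 3; col = 'darkslategray'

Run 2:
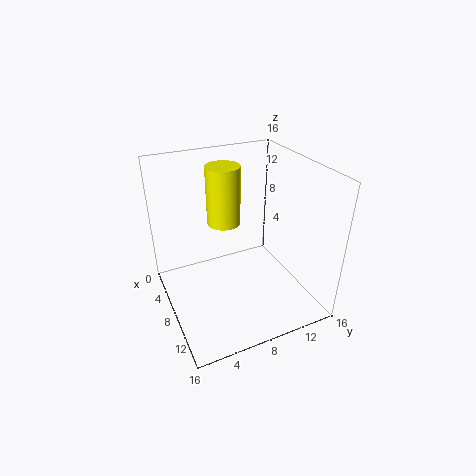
a = 4; b = 8; c = 8; t = 7; col = 'yellow'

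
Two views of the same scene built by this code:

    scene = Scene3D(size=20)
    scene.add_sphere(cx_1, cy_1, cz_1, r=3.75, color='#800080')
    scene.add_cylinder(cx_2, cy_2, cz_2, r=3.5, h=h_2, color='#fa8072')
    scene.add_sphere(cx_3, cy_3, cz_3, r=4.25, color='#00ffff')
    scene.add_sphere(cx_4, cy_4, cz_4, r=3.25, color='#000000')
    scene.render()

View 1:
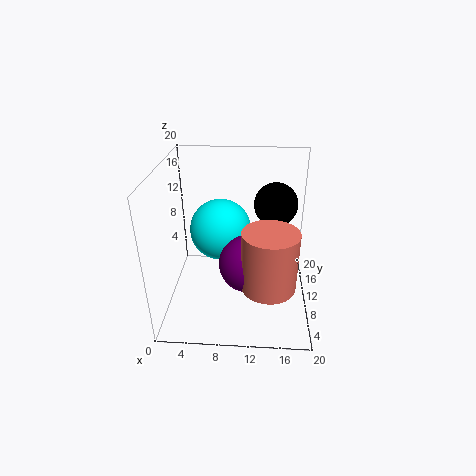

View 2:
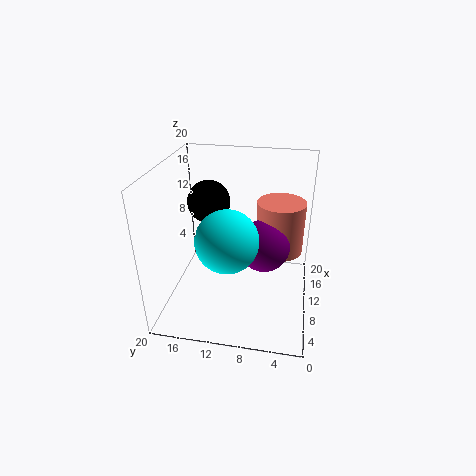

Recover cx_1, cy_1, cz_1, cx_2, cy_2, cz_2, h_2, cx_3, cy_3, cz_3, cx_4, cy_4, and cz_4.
cx_1 = 11.5; cy_1 = 6.5; cz_1 = 8.25; cx_2 = 14.25; cy_2 = 4.5; cz_2 = 6.25; h_2 = 7.75; cx_3 = 7.5; cy_3 = 11; cz_3 = 10.75; cx_4 = 15.25; cy_4 = 15.5; cz_4 = 12.75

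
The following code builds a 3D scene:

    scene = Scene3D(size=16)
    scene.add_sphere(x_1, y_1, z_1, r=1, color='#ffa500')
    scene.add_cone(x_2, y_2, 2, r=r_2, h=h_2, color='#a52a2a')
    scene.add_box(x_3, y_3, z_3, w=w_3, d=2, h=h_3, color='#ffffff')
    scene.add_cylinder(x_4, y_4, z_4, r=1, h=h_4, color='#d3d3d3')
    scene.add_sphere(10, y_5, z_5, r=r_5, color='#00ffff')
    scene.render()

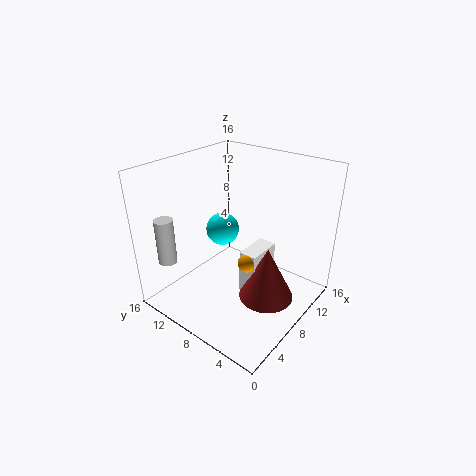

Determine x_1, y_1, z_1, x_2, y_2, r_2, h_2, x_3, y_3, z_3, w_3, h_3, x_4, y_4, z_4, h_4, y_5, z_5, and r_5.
x_1 = 7
y_1 = 6
z_1 = 6
x_2 = 8
y_2 = 4
r_2 = 3
h_2 = 6
x_3 = 7
y_3 = 5
z_3 = 2
w_3 = 4
h_3 = 5
x_4 = 2
y_4 = 13
z_4 = 6
h_4 = 5
y_5 = 12
z_5 = 7
r_5 = 2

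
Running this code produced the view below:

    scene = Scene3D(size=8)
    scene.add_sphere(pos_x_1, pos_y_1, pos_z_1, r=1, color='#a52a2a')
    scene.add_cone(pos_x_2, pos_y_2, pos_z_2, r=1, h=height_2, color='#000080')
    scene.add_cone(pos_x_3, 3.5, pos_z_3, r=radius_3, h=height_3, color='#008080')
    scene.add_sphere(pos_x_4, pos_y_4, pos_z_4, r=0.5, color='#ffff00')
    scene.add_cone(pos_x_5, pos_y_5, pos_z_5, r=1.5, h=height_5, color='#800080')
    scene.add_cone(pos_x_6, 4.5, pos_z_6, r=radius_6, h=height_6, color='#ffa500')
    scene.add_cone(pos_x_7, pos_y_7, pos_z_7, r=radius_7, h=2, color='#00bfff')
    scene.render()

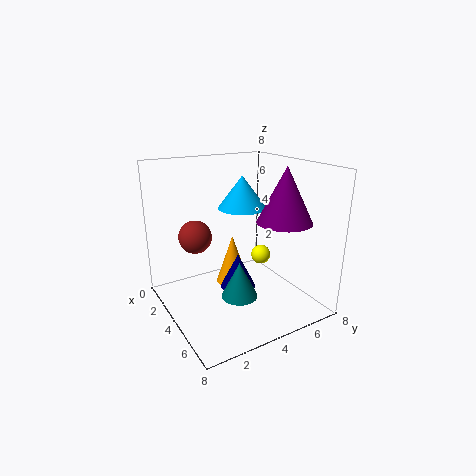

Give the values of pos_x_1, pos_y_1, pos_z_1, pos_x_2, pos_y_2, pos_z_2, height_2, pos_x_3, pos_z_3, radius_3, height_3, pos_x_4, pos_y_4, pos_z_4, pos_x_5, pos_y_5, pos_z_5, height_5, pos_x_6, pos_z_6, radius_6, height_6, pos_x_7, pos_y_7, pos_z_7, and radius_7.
pos_x_1 = 1.5, pos_y_1 = 2.5, pos_z_1 = 3.5, pos_x_2 = 4, pos_y_2 = 4, pos_z_2 = 1, height_2 = 2, pos_x_3 = 5, pos_z_3 = 1, radius_3 = 1, height_3 = 2, pos_x_4 = 5.5, pos_y_4 = 4.5, pos_z_4 = 3.5, pos_x_5 = 5.5, pos_y_5 = 6, pos_z_5 = 5, height_5 = 3, pos_x_6 = 2.5, pos_z_6 = 0.5, radius_6 = 1, height_6 = 3, pos_x_7 = 2, pos_y_7 = 5.5, pos_z_7 = 5, radius_7 = 1.5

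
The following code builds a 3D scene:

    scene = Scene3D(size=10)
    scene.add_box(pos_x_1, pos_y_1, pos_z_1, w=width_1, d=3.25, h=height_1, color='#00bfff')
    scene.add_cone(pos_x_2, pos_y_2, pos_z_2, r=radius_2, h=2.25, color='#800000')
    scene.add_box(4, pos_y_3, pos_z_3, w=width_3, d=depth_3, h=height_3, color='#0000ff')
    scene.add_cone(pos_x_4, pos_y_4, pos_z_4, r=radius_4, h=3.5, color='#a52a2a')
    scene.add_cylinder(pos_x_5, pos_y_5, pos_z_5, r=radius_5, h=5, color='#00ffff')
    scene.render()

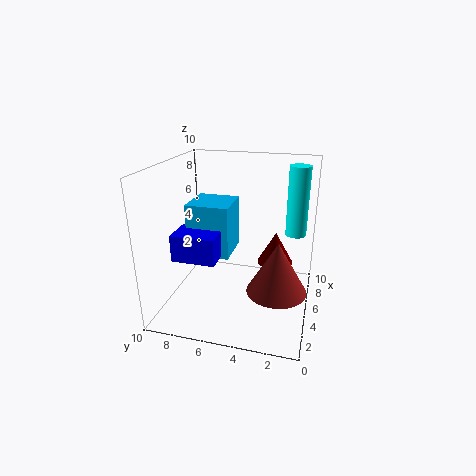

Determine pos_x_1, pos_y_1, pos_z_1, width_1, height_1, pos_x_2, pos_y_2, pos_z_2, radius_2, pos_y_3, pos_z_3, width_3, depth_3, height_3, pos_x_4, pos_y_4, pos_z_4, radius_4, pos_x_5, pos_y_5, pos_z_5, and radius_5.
pos_x_1 = 5.75, pos_y_1 = 6, pos_z_1 = 2.75, width_1 = 3.25, height_1 = 4, pos_x_2 = 6, pos_y_2 = 2.5, pos_z_2 = 3, radius_2 = 1.25, pos_y_3 = 6.5, pos_z_3 = 3, width_3 = 2.5, depth_3 = 3.25, height_3 = 2, pos_x_4 = 3.75, pos_y_4 = 2, pos_z_4 = 2, radius_4 = 2, pos_x_5 = 7.25, pos_y_5 = 1.25, pos_z_5 = 4.75, radius_5 = 0.75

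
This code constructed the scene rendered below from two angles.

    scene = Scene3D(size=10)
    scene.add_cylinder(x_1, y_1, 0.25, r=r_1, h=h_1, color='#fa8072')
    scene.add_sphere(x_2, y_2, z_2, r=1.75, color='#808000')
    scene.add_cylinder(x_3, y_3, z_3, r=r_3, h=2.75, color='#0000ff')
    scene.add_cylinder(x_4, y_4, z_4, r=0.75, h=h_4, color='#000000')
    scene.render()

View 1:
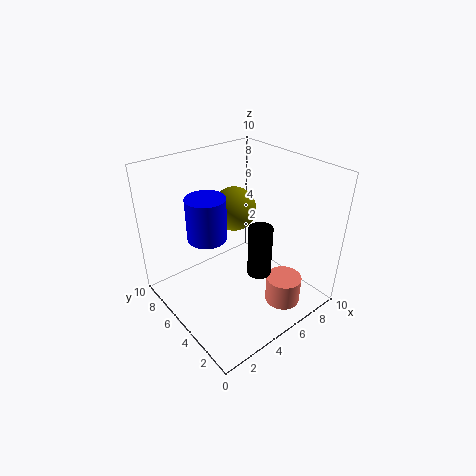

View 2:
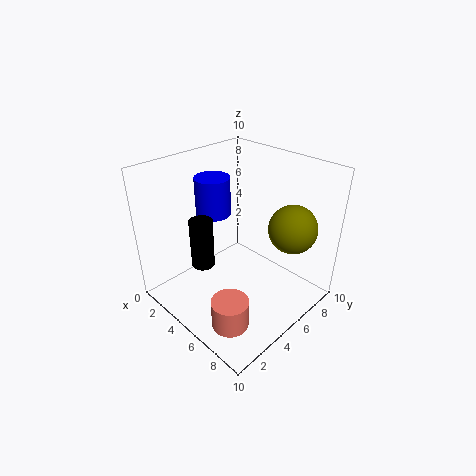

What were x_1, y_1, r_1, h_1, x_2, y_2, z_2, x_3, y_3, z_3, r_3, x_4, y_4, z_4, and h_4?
x_1 = 7, y_1 = 2.25, r_1 = 1.25, h_1 = 2, x_2 = 7.25, y_2 = 8.25, z_2 = 5.25, x_3 = 2.5, y_3 = 5, z_3 = 6, r_3 = 1.25, x_4 = 4.5, y_4 = 2.25, z_4 = 4, h_4 = 3.25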